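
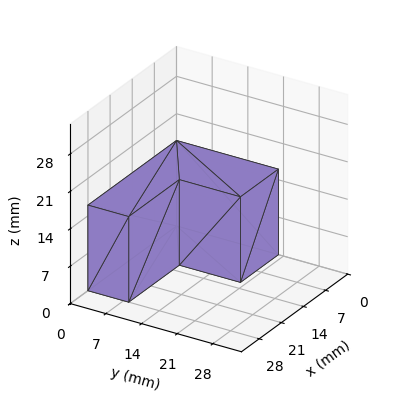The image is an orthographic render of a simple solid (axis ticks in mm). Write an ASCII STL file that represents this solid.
Reading the render: the shape is an L-shaped prism: outer 28 × 20 mm, arm thicknesses ≈ 8 mm (horizontal) and 12 mm (vertical), extruded 16 mm in z (dimensions read to the nearest mm from the axis ticks). For the STL, each face is triangulated and given an outward normal.

solid part
  facet normal 0.0000 0.0000 -1.0000
    outer loop
      vertex 28.000 8.000 0.000
      vertex 28.000 0.000 0.000
      vertex 0.000 0.000 0.000
    endloop
  endfacet
  facet normal 0.0000 0.0000 -1.0000
    outer loop
      vertex 12.000 8.000 0.000
      vertex 28.000 8.000 0.000
      vertex 0.000 0.000 0.000
    endloop
  endfacet
  facet normal 0.0000 0.0000 -1.0000
    outer loop
      vertex 12.000 20.000 0.000
      vertex 12.000 8.000 0.000
      vertex 0.000 0.000 0.000
    endloop
  endfacet
  facet normal 0.0000 0.0000 -1.0000
    outer loop
      vertex 0.000 20.000 0.000
      vertex 12.000 20.000 0.000
      vertex 0.000 0.000 0.000
    endloop
  endfacet
  facet normal 0.0000 0.0000 1.0000
    outer loop
      vertex 0.000 0.000 16.000
      vertex 28.000 0.000 16.000
      vertex 28.000 8.000 16.000
    endloop
  endfacet
  facet normal 0.0000 0.0000 1.0000
    outer loop
      vertex 0.000 0.000 16.000
      vertex 28.000 8.000 16.000
      vertex 12.000 8.000 16.000
    endloop
  endfacet
  facet normal 0.0000 0.0000 1.0000
    outer loop
      vertex 0.000 0.000 16.000
      vertex 12.000 8.000 16.000
      vertex 12.000 20.000 16.000
    endloop
  endfacet
  facet normal 0.0000 0.0000 1.0000
    outer loop
      vertex 0.000 0.000 16.000
      vertex 12.000 20.000 16.000
      vertex 0.000 20.000 16.000
    endloop
  endfacet
  facet normal 0.0000 -1.0000 0.0000
    outer loop
      vertex 0.000 0.000 0.000
      vertex 28.000 0.000 0.000
      vertex 28.000 0.000 16.000
    endloop
  endfacet
  facet normal 0.0000 -1.0000 0.0000
    outer loop
      vertex 0.000 0.000 0.000
      vertex 28.000 0.000 16.000
      vertex 0.000 0.000 16.000
    endloop
  endfacet
  facet normal 1.0000 0.0000 0.0000
    outer loop
      vertex 28.000 0.000 0.000
      vertex 28.000 8.000 0.000
      vertex 28.000 8.000 16.000
    endloop
  endfacet
  facet normal 1.0000 0.0000 0.0000
    outer loop
      vertex 28.000 0.000 0.000
      vertex 28.000 8.000 16.000
      vertex 28.000 0.000 16.000
    endloop
  endfacet
  facet normal 0.0000 1.0000 0.0000
    outer loop
      vertex 28.000 8.000 0.000
      vertex 12.000 8.000 0.000
      vertex 12.000 8.000 16.000
    endloop
  endfacet
  facet normal 0.0000 1.0000 0.0000
    outer loop
      vertex 28.000 8.000 0.000
      vertex 12.000 8.000 16.000
      vertex 28.000 8.000 16.000
    endloop
  endfacet
  facet normal 1.0000 0.0000 0.0000
    outer loop
      vertex 12.000 8.000 0.000
      vertex 12.000 20.000 0.000
      vertex 12.000 20.000 16.000
    endloop
  endfacet
  facet normal 1.0000 0.0000 0.0000
    outer loop
      vertex 12.000 8.000 0.000
      vertex 12.000 20.000 16.000
      vertex 12.000 8.000 16.000
    endloop
  endfacet
  facet normal 0.0000 1.0000 0.0000
    outer loop
      vertex 12.000 20.000 0.000
      vertex 0.000 20.000 0.000
      vertex 0.000 20.000 16.000
    endloop
  endfacet
  facet normal 0.0000 1.0000 0.0000
    outer loop
      vertex 12.000 20.000 0.000
      vertex 0.000 20.000 16.000
      vertex 12.000 20.000 16.000
    endloop
  endfacet
  facet normal -1.0000 0.0000 0.0000
    outer loop
      vertex 0.000 20.000 0.000
      vertex 0.000 0.000 0.000
      vertex 0.000 0.000 16.000
    endloop
  endfacet
  facet normal -1.0000 0.0000 0.0000
    outer loop
      vertex 0.000 20.000 0.000
      vertex 0.000 0.000 16.000
      vertex 0.000 20.000 16.000
    endloop
  endfacet
endsolid part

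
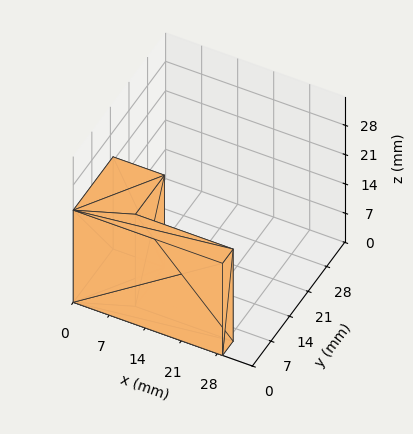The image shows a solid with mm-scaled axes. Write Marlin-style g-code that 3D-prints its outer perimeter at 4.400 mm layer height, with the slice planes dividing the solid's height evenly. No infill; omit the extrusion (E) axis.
Reading the render: the shape is an L-shaped prism: outer 29 × 15 mm, arm thicknesses ≈ 4 mm (horizontal) and 10 mm (vertical), extruded 22 mm in z (dimensions read to the nearest mm from the axis ticks). For the g-code, the solid's height is divided into equal slices at the stated Δz and each level perimeter traced with G1 moves after a G0 lift.

; perimeter-only toolpath
G21 ; units = mm
G90 ; absolute positioning
G28 ; home
; layer 1
G0 Z4.400
G0 X0.000 Y0.000
G1 X29.000 Y0.000
G1 X29.000 Y4.000
G1 X10.000 Y4.000
G1 X10.000 Y15.000
G1 X0.000 Y15.000
G1 X0.000 Y0.000
; layer 2
G0 Z8.800
G0 X0.000 Y0.000
G1 X29.000 Y0.000
G1 X29.000 Y4.000
G1 X10.000 Y4.000
G1 X10.000 Y15.000
G1 X0.000 Y15.000
G1 X0.000 Y0.000
; layer 3
G0 Z13.200
G0 X0.000 Y0.000
G1 X29.000 Y0.000
G1 X29.000 Y4.000
G1 X10.000 Y4.000
G1 X10.000 Y15.000
G1 X0.000 Y15.000
G1 X0.000 Y0.000
; layer 4
G0 Z17.600
G0 X0.000 Y0.000
G1 X29.000 Y0.000
G1 X29.000 Y4.000
G1 X10.000 Y4.000
G1 X10.000 Y15.000
G1 X0.000 Y15.000
G1 X0.000 Y0.000
; layer 5
G0 Z22.000
G0 X0.000 Y0.000
G1 X29.000 Y0.000
G1 X29.000 Y4.000
G1 X10.000 Y4.000
G1 X10.000 Y15.000
G1 X0.000 Y15.000
G1 X0.000 Y0.000
M2 ; end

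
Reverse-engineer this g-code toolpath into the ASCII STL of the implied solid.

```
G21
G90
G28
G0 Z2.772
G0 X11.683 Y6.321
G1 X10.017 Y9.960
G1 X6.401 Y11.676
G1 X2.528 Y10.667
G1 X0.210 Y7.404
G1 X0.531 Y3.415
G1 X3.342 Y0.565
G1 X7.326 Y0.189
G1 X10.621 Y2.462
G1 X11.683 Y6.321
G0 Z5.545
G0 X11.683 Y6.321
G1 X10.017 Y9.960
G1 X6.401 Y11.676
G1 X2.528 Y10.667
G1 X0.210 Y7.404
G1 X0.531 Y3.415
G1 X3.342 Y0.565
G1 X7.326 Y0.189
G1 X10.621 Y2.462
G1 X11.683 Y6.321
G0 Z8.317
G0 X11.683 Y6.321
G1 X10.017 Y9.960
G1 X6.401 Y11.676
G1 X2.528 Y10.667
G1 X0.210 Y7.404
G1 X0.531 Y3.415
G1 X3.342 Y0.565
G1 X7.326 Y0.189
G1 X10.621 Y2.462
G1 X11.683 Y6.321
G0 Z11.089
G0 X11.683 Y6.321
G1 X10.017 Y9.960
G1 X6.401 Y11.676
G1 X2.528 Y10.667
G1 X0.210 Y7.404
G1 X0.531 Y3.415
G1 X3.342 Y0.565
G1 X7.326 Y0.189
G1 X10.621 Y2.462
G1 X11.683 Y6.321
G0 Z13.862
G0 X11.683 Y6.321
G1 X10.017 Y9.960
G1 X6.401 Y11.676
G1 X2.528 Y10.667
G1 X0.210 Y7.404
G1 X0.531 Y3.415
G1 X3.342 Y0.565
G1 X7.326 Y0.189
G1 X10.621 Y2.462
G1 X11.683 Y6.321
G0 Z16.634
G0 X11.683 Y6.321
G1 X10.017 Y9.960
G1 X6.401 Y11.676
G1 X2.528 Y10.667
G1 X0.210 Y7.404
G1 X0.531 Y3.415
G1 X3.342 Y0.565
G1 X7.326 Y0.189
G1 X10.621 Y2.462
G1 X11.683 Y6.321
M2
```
solid part
  facet normal 0.0000 0.0000 -1.0000
    outer loop
      vertex 6.401 11.676 0.000
      vertex 10.017 9.960 0.000
      vertex 11.683 6.321 0.000
    endloop
  endfacet
  facet normal 0.0000 0.0000 -1.0000
    outer loop
      vertex 2.528 10.667 0.000
      vertex 6.401 11.676 0.000
      vertex 11.683 6.321 0.000
    endloop
  endfacet
  facet normal 0.0000 0.0000 -1.0000
    outer loop
      vertex 0.210 7.404 0.000
      vertex 2.528 10.667 0.000
      vertex 11.683 6.321 0.000
    endloop
  endfacet
  facet normal 0.0000 0.0000 -1.0000
    outer loop
      vertex 0.531 3.415 0.000
      vertex 0.210 7.404 0.000
      vertex 11.683 6.321 0.000
    endloop
  endfacet
  facet normal 0.0000 0.0000 -1.0000
    outer loop
      vertex 3.342 0.565 0.000
      vertex 0.531 3.415 0.000
      vertex 11.683 6.321 0.000
    endloop
  endfacet
  facet normal 0.0000 0.0000 -1.0000
    outer loop
      vertex 7.326 0.189 0.000
      vertex 3.342 0.565 0.000
      vertex 11.683 6.321 0.000
    endloop
  endfacet
  facet normal 0.0000 0.0000 -1.0000
    outer loop
      vertex 10.621 2.462 0.000
      vertex 7.326 0.189 0.000
      vertex 11.683 6.321 0.000
    endloop
  endfacet
  facet normal 0.0000 0.0000 1.0000
    outer loop
      vertex 11.683 6.321 16.634
      vertex 10.017 9.960 16.634
      vertex 6.401 11.676 16.634
    endloop
  endfacet
  facet normal 0.0000 0.0000 1.0000
    outer loop
      vertex 11.683 6.321 16.634
      vertex 6.401 11.676 16.634
      vertex 2.528 10.667 16.634
    endloop
  endfacet
  facet normal 0.0000 0.0000 1.0000
    outer loop
      vertex 11.683 6.321 16.634
      vertex 2.528 10.667 16.634
      vertex 0.210 7.404 16.634
    endloop
  endfacet
  facet normal 0.0000 0.0000 1.0000
    outer loop
      vertex 11.683 6.321 16.634
      vertex 0.210 7.404 16.634
      vertex 0.531 3.415 16.634
    endloop
  endfacet
  facet normal 0.0000 0.0000 1.0000
    outer loop
      vertex 11.683 6.321 16.634
      vertex 0.531 3.415 16.634
      vertex 3.342 0.565 16.634
    endloop
  endfacet
  facet normal 0.0000 0.0000 1.0000
    outer loop
      vertex 11.683 6.321 16.634
      vertex 3.342 0.565 16.634
      vertex 7.326 0.189 16.634
    endloop
  endfacet
  facet normal 0.0000 0.0000 1.0000
    outer loop
      vertex 11.683 6.321 16.634
      vertex 7.326 0.189 16.634
      vertex 10.621 2.462 16.634
    endloop
  endfacet
  facet normal 0.9092 0.4163 0.0000
    outer loop
      vertex 11.683 6.321 0.000
      vertex 10.017 9.960 0.000
      vertex 10.017 9.960 16.634
    endloop
  endfacet
  facet normal 0.9092 0.4163 0.0000
    outer loop
      vertex 11.683 6.321 0.000
      vertex 10.017 9.960 16.634
      vertex 11.683 6.321 16.634
    endloop
  endfacet
  facet normal 0.4287 0.9034 0.0000
    outer loop
      vertex 10.017 9.960 0.000
      vertex 6.401 11.676 0.000
      vertex 6.401 11.676 16.634
    endloop
  endfacet
  facet normal 0.4287 0.9034 0.0000
    outer loop
      vertex 10.017 9.960 0.000
      vertex 6.401 11.676 16.634
      vertex 10.017 9.960 16.634
    endloop
  endfacet
  facet normal -0.2521 0.9677 0.0000
    outer loop
      vertex 6.401 11.676 0.000
      vertex 2.528 10.667 0.000
      vertex 2.528 10.667 16.634
    endloop
  endfacet
  facet normal -0.2521 0.9677 0.0000
    outer loop
      vertex 6.401 11.676 0.000
      vertex 2.528 10.667 16.634
      vertex 6.401 11.676 16.634
    endloop
  endfacet
  facet normal -0.8152 0.5791 0.0000
    outer loop
      vertex 2.528 10.667 0.000
      vertex 0.210 7.404 0.000
      vertex 0.210 7.404 16.634
    endloop
  endfacet
  facet normal -0.8152 0.5791 0.0000
    outer loop
      vertex 2.528 10.667 0.000
      vertex 0.210 7.404 16.634
      vertex 2.528 10.667 16.634
    endloop
  endfacet
  facet normal -0.9968 -0.0802 0.0000
    outer loop
      vertex 0.210 7.404 0.000
      vertex 0.531 3.415 0.000
      vertex 0.531 3.415 16.634
    endloop
  endfacet
  facet normal -0.9968 -0.0802 0.0000
    outer loop
      vertex 0.210 7.404 0.000
      vertex 0.531 3.415 16.634
      vertex 0.210 7.404 16.634
    endloop
  endfacet
  facet normal -0.7120 -0.7022 0.0000
    outer loop
      vertex 0.531 3.415 0.000
      vertex 3.342 0.565 0.000
      vertex 3.342 0.565 16.634
    endloop
  endfacet
  facet normal -0.7120 -0.7022 0.0000
    outer loop
      vertex 0.531 3.415 0.000
      vertex 3.342 0.565 16.634
      vertex 0.531 3.415 16.634
    endloop
  endfacet
  facet normal -0.0940 -0.9956 0.0000
    outer loop
      vertex 3.342 0.565 0.000
      vertex 7.326 0.189 0.000
      vertex 7.326 0.189 16.634
    endloop
  endfacet
  facet normal -0.0940 -0.9956 0.0000
    outer loop
      vertex 3.342 0.565 0.000
      vertex 7.326 0.189 16.634
      vertex 3.342 0.565 16.634
    endloop
  endfacet
  facet normal 0.5678 -0.8231 0.0000
    outer loop
      vertex 7.326 0.189 0.000
      vertex 10.621 2.462 0.000
      vertex 10.621 2.462 16.634
    endloop
  endfacet
  facet normal 0.5678 -0.8231 0.0000
    outer loop
      vertex 7.326 0.189 0.000
      vertex 10.621 2.462 16.634
      vertex 7.326 0.189 16.634
    endloop
  endfacet
  facet normal 0.9642 -0.2653 0.0000
    outer loop
      vertex 10.621 2.462 0.000
      vertex 11.683 6.321 0.000
      vertex 11.683 6.321 16.634
    endloop
  endfacet
  facet normal 0.9642 -0.2653 0.0000
    outer loop
      vertex 10.621 2.462 0.000
      vertex 11.683 6.321 16.634
      vertex 10.621 2.462 16.634
    endloop
  endfacet
endsolid part

The G0 Z moves step by Δz≈2.772 mm. Every layer's G1 loop is the same polygon, so the solid is a straight extrusion of it from z=0 to z≈16.6. Closing with flat bottom and top caps and triangulating gives 32 facets — a regular 9-sided prism (a cylinder approximated with 9 flat sides), circumscribed radius ≈ 5.85 mm, height ≈ 16.6 mm.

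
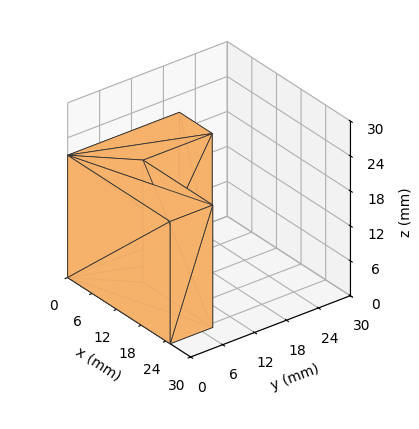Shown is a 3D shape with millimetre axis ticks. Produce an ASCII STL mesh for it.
Reading the render: the shape is an L-shaped prism: outer 25 × 21 mm, arm thicknesses ≈ 8 mm (horizontal) and 8 mm (vertical), extruded 21 mm in z (dimensions read to the nearest mm from the axis ticks). For the STL, each face is triangulated and given an outward normal.

solid part
  facet normal 0.0000 0.0000 -1.0000
    outer loop
      vertex 25.000 8.000 0.000
      vertex 25.000 0.000 0.000
      vertex 0.000 0.000 0.000
    endloop
  endfacet
  facet normal 0.0000 0.0000 -1.0000
    outer loop
      vertex 8.000 8.000 0.000
      vertex 25.000 8.000 0.000
      vertex 0.000 0.000 0.000
    endloop
  endfacet
  facet normal 0.0000 0.0000 -1.0000
    outer loop
      vertex 8.000 21.000 0.000
      vertex 8.000 8.000 0.000
      vertex 0.000 0.000 0.000
    endloop
  endfacet
  facet normal 0.0000 0.0000 -1.0000
    outer loop
      vertex 0.000 21.000 0.000
      vertex 8.000 21.000 0.000
      vertex 0.000 0.000 0.000
    endloop
  endfacet
  facet normal 0.0000 0.0000 1.0000
    outer loop
      vertex 0.000 0.000 21.000
      vertex 25.000 0.000 21.000
      vertex 25.000 8.000 21.000
    endloop
  endfacet
  facet normal 0.0000 0.0000 1.0000
    outer loop
      vertex 0.000 0.000 21.000
      vertex 25.000 8.000 21.000
      vertex 8.000 8.000 21.000
    endloop
  endfacet
  facet normal 0.0000 0.0000 1.0000
    outer loop
      vertex 0.000 0.000 21.000
      vertex 8.000 8.000 21.000
      vertex 8.000 21.000 21.000
    endloop
  endfacet
  facet normal 0.0000 0.0000 1.0000
    outer loop
      vertex 0.000 0.000 21.000
      vertex 8.000 21.000 21.000
      vertex 0.000 21.000 21.000
    endloop
  endfacet
  facet normal 0.0000 -1.0000 0.0000
    outer loop
      vertex 0.000 0.000 0.000
      vertex 25.000 0.000 0.000
      vertex 25.000 0.000 21.000
    endloop
  endfacet
  facet normal 0.0000 -1.0000 0.0000
    outer loop
      vertex 0.000 0.000 0.000
      vertex 25.000 0.000 21.000
      vertex 0.000 0.000 21.000
    endloop
  endfacet
  facet normal 1.0000 0.0000 0.0000
    outer loop
      vertex 25.000 0.000 0.000
      vertex 25.000 8.000 0.000
      vertex 25.000 8.000 21.000
    endloop
  endfacet
  facet normal 1.0000 0.0000 0.0000
    outer loop
      vertex 25.000 0.000 0.000
      vertex 25.000 8.000 21.000
      vertex 25.000 0.000 21.000
    endloop
  endfacet
  facet normal 0.0000 1.0000 0.0000
    outer loop
      vertex 25.000 8.000 0.000
      vertex 8.000 8.000 0.000
      vertex 8.000 8.000 21.000
    endloop
  endfacet
  facet normal 0.0000 1.0000 0.0000
    outer loop
      vertex 25.000 8.000 0.000
      vertex 8.000 8.000 21.000
      vertex 25.000 8.000 21.000
    endloop
  endfacet
  facet normal 1.0000 0.0000 0.0000
    outer loop
      vertex 8.000 8.000 0.000
      vertex 8.000 21.000 0.000
      vertex 8.000 21.000 21.000
    endloop
  endfacet
  facet normal 1.0000 0.0000 0.0000
    outer loop
      vertex 8.000 8.000 0.000
      vertex 8.000 21.000 21.000
      vertex 8.000 8.000 21.000
    endloop
  endfacet
  facet normal 0.0000 1.0000 0.0000
    outer loop
      vertex 8.000 21.000 0.000
      vertex 0.000 21.000 0.000
      vertex 0.000 21.000 21.000
    endloop
  endfacet
  facet normal 0.0000 1.0000 0.0000
    outer loop
      vertex 8.000 21.000 0.000
      vertex 0.000 21.000 21.000
      vertex 8.000 21.000 21.000
    endloop
  endfacet
  facet normal -1.0000 0.0000 0.0000
    outer loop
      vertex 0.000 21.000 0.000
      vertex 0.000 0.000 0.000
      vertex 0.000 0.000 21.000
    endloop
  endfacet
  facet normal -1.0000 0.0000 0.0000
    outer loop
      vertex 0.000 21.000 0.000
      vertex 0.000 0.000 21.000
      vertex 0.000 21.000 21.000
    endloop
  endfacet
endsolid part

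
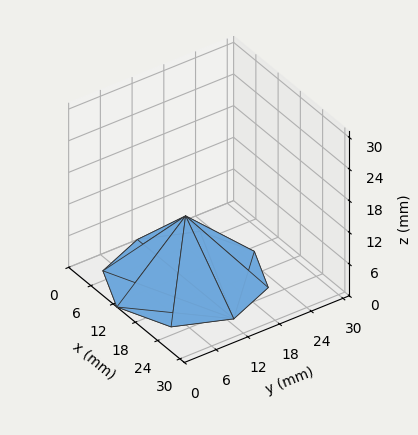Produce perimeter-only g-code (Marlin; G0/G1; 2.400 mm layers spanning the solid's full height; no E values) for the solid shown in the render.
Reading the render: the shape is a regular 8-sided pyramid, base circumscribed radius ≈ 13 mm, apex at z ≈ 12 mm (dimensions read to the nearest mm from the axis ticks). For the g-code, the solid's height is divided into equal slices at the stated Δz and each level perimeter traced with G1 moves after a G0 lift.

; perimeter-only toolpath
G21 ; units = mm
G90 ; absolute positioning
G28 ; home
; layer 1
G0 Z2.400
G0 X23.400 Y13.000
G1 X20.354 Y20.354
G1 X13.000 Y23.400
G1 X5.646 Y20.354
G1 X2.600 Y13.000
G1 X5.646 Y5.646
G1 X13.000 Y2.600
G1 X20.354 Y5.646
G1 X23.400 Y13.000
; layer 2
G0 Z4.800
G0 X20.800 Y13.000
G1 X18.515 Y18.515
G1 X13.000 Y20.800
G1 X7.485 Y18.515
G1 X5.200 Y13.000
G1 X7.485 Y7.485
G1 X13.000 Y5.200
G1 X18.515 Y7.485
G1 X20.800 Y13.000
; layer 3
G0 Z7.200
G0 X18.200 Y13.000
G1 X16.677 Y16.677
G1 X13.000 Y18.200
G1 X9.323 Y16.677
G1 X7.800 Y13.000
G1 X9.323 Y9.323
G1 X13.000 Y7.800
G1 X16.677 Y9.323
G1 X18.200 Y13.000
; layer 4
G0 Z9.600
G0 X15.600 Y13.000
G1 X14.838 Y14.838
G1 X13.000 Y15.600
G1 X11.162 Y14.838
G1 X10.400 Y13.000
G1 X11.162 Y11.162
G1 X13.000 Y10.400
G1 X14.838 Y11.162
G1 X15.600 Y13.000
M2 ; end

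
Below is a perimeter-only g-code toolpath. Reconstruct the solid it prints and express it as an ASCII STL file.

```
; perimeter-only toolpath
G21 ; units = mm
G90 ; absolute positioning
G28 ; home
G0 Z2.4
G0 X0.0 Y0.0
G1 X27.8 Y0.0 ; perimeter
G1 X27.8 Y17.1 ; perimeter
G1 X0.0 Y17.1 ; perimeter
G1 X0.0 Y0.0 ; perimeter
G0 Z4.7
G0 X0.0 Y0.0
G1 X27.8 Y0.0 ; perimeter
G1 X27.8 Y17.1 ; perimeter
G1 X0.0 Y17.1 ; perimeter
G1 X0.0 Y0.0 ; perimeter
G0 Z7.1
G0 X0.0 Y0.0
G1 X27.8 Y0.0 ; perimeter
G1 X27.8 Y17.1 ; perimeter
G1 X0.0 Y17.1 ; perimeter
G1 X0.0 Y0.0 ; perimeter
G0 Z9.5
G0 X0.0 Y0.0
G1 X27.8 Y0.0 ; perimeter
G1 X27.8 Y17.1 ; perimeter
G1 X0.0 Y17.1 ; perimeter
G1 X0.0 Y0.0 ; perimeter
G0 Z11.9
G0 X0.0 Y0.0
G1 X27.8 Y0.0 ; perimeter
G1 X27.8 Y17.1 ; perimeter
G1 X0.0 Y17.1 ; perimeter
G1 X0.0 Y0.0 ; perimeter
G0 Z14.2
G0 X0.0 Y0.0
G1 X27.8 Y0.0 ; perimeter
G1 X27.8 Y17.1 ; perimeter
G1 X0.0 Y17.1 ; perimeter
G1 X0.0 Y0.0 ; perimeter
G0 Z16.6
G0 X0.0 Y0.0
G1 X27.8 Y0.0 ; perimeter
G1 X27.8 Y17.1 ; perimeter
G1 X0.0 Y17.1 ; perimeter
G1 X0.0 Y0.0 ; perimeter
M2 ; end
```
solid part
  facet normal 0.0000 0.0000 -1.0000
    outer loop
      vertex 27.8 17.1 0.0
      vertex 27.8 0.0 0.0
      vertex 0.0 0.0 0.0
    endloop
  endfacet
  facet normal 0.0000 0.0000 -1.0000
    outer loop
      vertex 0.0 17.1 0.0
      vertex 27.8 17.1 0.0
      vertex 0.0 0.0 0.0
    endloop
  endfacet
  facet normal 0.0000 0.0000 1.0000
    outer loop
      vertex 0.0 0.0 16.6
      vertex 27.8 0.0 16.6
      vertex 27.8 17.1 16.6
    endloop
  endfacet
  facet normal 0.0000 0.0000 1.0000
    outer loop
      vertex 0.0 0.0 16.6
      vertex 27.8 17.1 16.6
      vertex 0.0 17.1 16.6
    endloop
  endfacet
  facet normal 0.0000 -1.0000 0.0000
    outer loop
      vertex 0.0 0.0 0.0
      vertex 27.8 0.0 0.0
      vertex 27.8 0.0 16.6
    endloop
  endfacet
  facet normal 0.0000 -1.0000 0.0000
    outer loop
      vertex 0.0 0.0 0.0
      vertex 27.8 0.0 16.6
      vertex 0.0 0.0 16.6
    endloop
  endfacet
  facet normal 0.0000 1.0000 0.0000
    outer loop
      vertex 27.8 17.1 16.6
      vertex 27.8 17.1 0.0
      vertex 0.0 17.1 0.0
    endloop
  endfacet
  facet normal 0.0000 1.0000 0.0000
    outer loop
      vertex 0.0 17.1 16.6
      vertex 27.8 17.1 16.6
      vertex 0.0 17.1 0.0
    endloop
  endfacet
  facet normal -1.0000 0.0000 0.0000
    outer loop
      vertex 0.0 17.1 16.6
      vertex 0.0 17.1 0.0
      vertex 0.0 0.0 0.0
    endloop
  endfacet
  facet normal -1.0000 0.0000 0.0000
    outer loop
      vertex 0.0 0.0 16.6
      vertex 0.0 17.1 16.6
      vertex 0.0 0.0 0.0
    endloop
  endfacet
  facet normal 1.0000 0.0000 0.0000
    outer loop
      vertex 27.8 0.0 0.0
      vertex 27.8 17.1 0.0
      vertex 27.8 17.1 16.6
    endloop
  endfacet
  facet normal 1.0000 0.0000 0.0000
    outer loop
      vertex 27.8 0.0 0.0
      vertex 27.8 17.1 16.6
      vertex 27.8 0.0 16.6
    endloop
  endfacet
endsolid part

The G0 Z moves step by Δz≈2.4 mm. Every layer's G1 loop is the same polygon, so the solid is a straight extrusion of it from z=0 to z≈16.6. Closing with flat bottom and top caps and triangulating gives 12 facets — a rectangular box, roughly 27.8 × 17.1 mm footprint and 16.6 mm tall.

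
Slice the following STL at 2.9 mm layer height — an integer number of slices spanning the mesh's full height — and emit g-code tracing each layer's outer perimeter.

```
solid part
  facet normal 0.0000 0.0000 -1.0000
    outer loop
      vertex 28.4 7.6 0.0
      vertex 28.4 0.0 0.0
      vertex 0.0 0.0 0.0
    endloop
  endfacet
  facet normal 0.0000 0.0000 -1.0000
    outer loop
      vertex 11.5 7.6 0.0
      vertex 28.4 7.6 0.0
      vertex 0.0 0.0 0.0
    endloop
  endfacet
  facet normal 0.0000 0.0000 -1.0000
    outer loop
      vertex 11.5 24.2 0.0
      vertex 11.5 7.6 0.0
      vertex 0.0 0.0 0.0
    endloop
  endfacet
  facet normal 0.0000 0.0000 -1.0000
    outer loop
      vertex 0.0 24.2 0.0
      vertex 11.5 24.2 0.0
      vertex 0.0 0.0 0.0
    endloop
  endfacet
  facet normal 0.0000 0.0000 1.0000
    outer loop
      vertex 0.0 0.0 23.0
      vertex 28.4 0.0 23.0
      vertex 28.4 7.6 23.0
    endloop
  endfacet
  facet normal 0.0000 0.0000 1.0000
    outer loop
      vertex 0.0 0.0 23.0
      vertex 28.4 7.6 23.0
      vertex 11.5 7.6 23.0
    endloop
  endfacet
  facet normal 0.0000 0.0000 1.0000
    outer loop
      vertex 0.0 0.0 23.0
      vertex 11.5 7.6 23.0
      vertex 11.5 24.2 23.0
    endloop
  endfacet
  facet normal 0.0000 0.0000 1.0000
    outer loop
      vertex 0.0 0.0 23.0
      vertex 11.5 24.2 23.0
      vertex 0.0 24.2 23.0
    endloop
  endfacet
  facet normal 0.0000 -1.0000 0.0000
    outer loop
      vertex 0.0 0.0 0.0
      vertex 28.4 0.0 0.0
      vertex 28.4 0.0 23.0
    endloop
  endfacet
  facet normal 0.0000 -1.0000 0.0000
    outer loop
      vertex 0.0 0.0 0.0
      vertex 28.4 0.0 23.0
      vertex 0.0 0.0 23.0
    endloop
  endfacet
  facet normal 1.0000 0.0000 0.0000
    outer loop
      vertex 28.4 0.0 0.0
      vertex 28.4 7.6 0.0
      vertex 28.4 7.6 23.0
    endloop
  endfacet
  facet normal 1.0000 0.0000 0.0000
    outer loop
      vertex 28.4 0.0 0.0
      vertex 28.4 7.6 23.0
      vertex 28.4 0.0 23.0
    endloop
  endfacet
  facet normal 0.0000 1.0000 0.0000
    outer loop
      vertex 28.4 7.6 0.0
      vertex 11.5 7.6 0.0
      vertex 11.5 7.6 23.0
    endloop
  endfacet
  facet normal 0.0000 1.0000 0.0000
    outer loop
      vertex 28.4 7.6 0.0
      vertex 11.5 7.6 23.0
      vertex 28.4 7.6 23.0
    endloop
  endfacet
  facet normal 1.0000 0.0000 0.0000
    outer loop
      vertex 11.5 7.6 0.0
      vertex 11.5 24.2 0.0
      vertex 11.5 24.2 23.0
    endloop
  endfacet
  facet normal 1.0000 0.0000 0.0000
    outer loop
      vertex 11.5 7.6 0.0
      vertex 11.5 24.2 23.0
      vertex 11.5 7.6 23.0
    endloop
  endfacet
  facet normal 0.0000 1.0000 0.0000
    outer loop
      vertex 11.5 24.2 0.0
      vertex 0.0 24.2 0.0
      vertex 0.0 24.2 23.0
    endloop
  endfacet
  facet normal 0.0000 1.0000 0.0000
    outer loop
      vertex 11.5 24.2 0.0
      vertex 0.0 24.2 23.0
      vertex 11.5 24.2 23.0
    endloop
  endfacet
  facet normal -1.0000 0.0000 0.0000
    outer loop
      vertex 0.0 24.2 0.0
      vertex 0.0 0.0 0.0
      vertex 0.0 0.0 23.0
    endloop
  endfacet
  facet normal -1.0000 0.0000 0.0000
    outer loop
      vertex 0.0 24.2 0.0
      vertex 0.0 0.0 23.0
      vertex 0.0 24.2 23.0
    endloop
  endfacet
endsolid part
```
; perimeter-only toolpath
G21 ; units = mm
G90 ; absolute positioning
G28 ; home
; layer 1
G0 Z2.9
G0 X0.0 Y0.0
G1 X28.4 Y0.0
G1 X28.4 Y7.6
G1 X11.5 Y7.6
G1 X11.5 Y24.2
G1 X0.0 Y24.2
G1 X0.0 Y0.0
; layer 2
G0 Z5.8
G0 X0.0 Y0.0
G1 X28.4 Y0.0
G1 X28.4 Y7.6
G1 X11.5 Y7.6
G1 X11.5 Y24.2
G1 X0.0 Y24.2
G1 X0.0 Y0.0
; layer 3
G0 Z8.6
G0 X0.0 Y0.0
G1 X28.4 Y0.0
G1 X28.4 Y7.6
G1 X11.5 Y7.6
G1 X11.5 Y24.2
G1 X0.0 Y24.2
G1 X0.0 Y0.0
; layer 4
G0 Z11.5
G0 X0.0 Y0.0
G1 X28.4 Y0.0
G1 X28.4 Y7.6
G1 X11.5 Y7.6
G1 X11.5 Y24.2
G1 X0.0 Y24.2
G1 X0.0 Y0.0
; layer 5
G0 Z14.4
G0 X0.0 Y0.0
G1 X28.4 Y0.0
G1 X28.4 Y7.6
G1 X11.5 Y7.6
G1 X11.5 Y24.2
G1 X0.0 Y24.2
G1 X0.0 Y0.0
; layer 6
G0 Z17.2
G0 X0.0 Y0.0
G1 X28.4 Y0.0
G1 X28.4 Y7.6
G1 X11.5 Y7.6
G1 X11.5 Y24.2
G1 X0.0 Y24.2
G1 X0.0 Y0.0
; layer 7
G0 Z20.1
G0 X0.0 Y0.0
G1 X28.4 Y0.0
G1 X28.4 Y7.6
G1 X11.5 Y7.6
G1 X11.5 Y24.2
G1 X0.0 Y24.2
G1 X0.0 Y0.0
; layer 8
G0 Z23.0
G0 X0.0 Y0.0
G1 X28.4 Y0.0
G1 X28.4 Y7.6
G1 X11.5 Y7.6
G1 X11.5 Y24.2
G1 X0.0 Y24.2
G1 X0.0 Y0.0
M2 ; end

The solid is an L-shaped prism: outer 28.4 × 24.2 mm, arm thicknesses ≈ 7.6 mm (horizontal) and 11.5 mm (vertical), extruded 23 mm in z. Slicing at Δz = 2.9 mm — 8 equal slices spanning the solid's height, so layer i sits at z = i·h/8 — gives 8 non-empty perimeters. Each is a 6-segment closed polygon; G0 lifts to the layer z and rapids to the start vertex, then G1 traces the edges.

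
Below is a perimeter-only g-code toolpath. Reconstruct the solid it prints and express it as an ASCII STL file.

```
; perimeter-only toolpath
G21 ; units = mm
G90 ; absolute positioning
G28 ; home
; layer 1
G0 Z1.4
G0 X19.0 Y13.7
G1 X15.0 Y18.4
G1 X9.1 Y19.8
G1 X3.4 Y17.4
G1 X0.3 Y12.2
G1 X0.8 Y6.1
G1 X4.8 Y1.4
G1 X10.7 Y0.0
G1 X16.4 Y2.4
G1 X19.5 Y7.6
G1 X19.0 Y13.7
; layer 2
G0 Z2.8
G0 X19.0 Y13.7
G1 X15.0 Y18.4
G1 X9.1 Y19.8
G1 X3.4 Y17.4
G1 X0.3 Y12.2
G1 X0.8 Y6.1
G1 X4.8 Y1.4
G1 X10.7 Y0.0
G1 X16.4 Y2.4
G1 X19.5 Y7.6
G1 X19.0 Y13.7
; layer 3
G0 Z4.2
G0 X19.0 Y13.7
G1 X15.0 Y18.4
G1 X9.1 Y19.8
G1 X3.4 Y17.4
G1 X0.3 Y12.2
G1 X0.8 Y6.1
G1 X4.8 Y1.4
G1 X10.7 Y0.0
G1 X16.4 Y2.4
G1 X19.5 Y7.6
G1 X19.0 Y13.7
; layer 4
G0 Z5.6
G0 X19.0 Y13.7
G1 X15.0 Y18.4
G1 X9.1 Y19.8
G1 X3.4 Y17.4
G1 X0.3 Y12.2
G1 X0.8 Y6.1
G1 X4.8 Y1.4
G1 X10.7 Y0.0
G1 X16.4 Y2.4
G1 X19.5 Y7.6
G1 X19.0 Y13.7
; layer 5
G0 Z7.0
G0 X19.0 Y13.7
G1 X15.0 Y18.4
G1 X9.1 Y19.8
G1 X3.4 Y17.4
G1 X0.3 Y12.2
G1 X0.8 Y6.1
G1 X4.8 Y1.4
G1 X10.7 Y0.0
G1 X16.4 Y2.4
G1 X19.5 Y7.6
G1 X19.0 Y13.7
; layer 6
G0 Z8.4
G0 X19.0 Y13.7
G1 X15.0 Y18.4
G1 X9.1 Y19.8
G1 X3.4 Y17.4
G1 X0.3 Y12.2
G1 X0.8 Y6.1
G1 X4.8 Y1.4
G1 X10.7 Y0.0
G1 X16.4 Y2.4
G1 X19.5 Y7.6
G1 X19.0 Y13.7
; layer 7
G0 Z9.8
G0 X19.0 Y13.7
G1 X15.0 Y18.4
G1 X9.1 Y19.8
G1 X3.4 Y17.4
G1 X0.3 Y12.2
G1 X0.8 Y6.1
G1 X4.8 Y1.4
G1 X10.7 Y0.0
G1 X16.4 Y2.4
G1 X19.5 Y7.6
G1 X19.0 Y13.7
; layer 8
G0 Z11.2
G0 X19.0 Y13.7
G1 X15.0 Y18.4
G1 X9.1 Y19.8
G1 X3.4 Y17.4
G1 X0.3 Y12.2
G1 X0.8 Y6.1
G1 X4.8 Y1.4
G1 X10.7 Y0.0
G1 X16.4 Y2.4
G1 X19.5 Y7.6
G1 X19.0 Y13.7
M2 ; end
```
solid part
  facet normal 0.0000 0.0000 -1.0000
    outer loop
      vertex 9.1 19.8 0.0
      vertex 15.0 18.4 0.0
      vertex 19.0 13.7 0.0
    endloop
  endfacet
  facet normal 0.0000 0.0000 -1.0000
    outer loop
      vertex 3.4 17.4 0.0
      vertex 9.1 19.8 0.0
      vertex 19.0 13.7 0.0
    endloop
  endfacet
  facet normal 0.0000 0.0000 -1.0000
    outer loop
      vertex 0.3 12.2 0.0
      vertex 3.4 17.4 0.0
      vertex 19.0 13.7 0.0
    endloop
  endfacet
  facet normal 0.0000 0.0000 -1.0000
    outer loop
      vertex 0.8 6.1 0.0
      vertex 0.3 12.2 0.0
      vertex 19.0 13.7 0.0
    endloop
  endfacet
  facet normal 0.0000 0.0000 -1.0000
    outer loop
      vertex 4.8 1.4 0.0
      vertex 0.8 6.1 0.0
      vertex 19.0 13.7 0.0
    endloop
  endfacet
  facet normal 0.0000 0.0000 -1.0000
    outer loop
      vertex 10.7 0.0 0.0
      vertex 4.8 1.4 0.0
      vertex 19.0 13.7 0.0
    endloop
  endfacet
  facet normal 0.0000 0.0000 -1.0000
    outer loop
      vertex 16.4 2.4 0.0
      vertex 10.7 0.0 0.0
      vertex 19.0 13.7 0.0
    endloop
  endfacet
  facet normal 0.0000 0.0000 -1.0000
    outer loop
      vertex 19.5 7.6 0.0
      vertex 16.4 2.4 0.0
      vertex 19.0 13.7 0.0
    endloop
  endfacet
  facet normal 0.0000 0.0000 1.0000
    outer loop
      vertex 19.0 13.7 11.2
      vertex 15.0 18.4 11.2
      vertex 9.1 19.8 11.2
    endloop
  endfacet
  facet normal 0.0000 0.0000 1.0000
    outer loop
      vertex 19.0 13.7 11.2
      vertex 9.1 19.8 11.2
      vertex 3.4 17.4 11.2
    endloop
  endfacet
  facet normal 0.0000 0.0000 1.0000
    outer loop
      vertex 19.0 13.7 11.2
      vertex 3.4 17.4 11.2
      vertex 0.3 12.2 11.2
    endloop
  endfacet
  facet normal 0.0000 0.0000 1.0000
    outer loop
      vertex 19.0 13.7 11.2
      vertex 0.3 12.2 11.2
      vertex 0.8 6.1 11.2
    endloop
  endfacet
  facet normal 0.0000 0.0000 1.0000
    outer loop
      vertex 19.0 13.7 11.2
      vertex 0.8 6.1 11.2
      vertex 4.8 1.4 11.2
    endloop
  endfacet
  facet normal 0.0000 0.0000 1.0000
    outer loop
      vertex 19.0 13.7 11.2
      vertex 4.8 1.4 11.2
      vertex 10.7 0.0 11.2
    endloop
  endfacet
  facet normal 0.0000 0.0000 1.0000
    outer loop
      vertex 19.0 13.7 11.2
      vertex 10.7 0.0 11.2
      vertex 16.4 2.4 11.2
    endloop
  endfacet
  facet normal 0.0000 0.0000 1.0000
    outer loop
      vertex 19.0 13.7 11.2
      vertex 16.4 2.4 11.2
      vertex 19.5 7.6 11.2
    endloop
  endfacet
  facet normal 0.7615 0.6481 0.0000
    outer loop
      vertex 19.0 13.7 0.0
      vertex 15.0 18.4 0.0
      vertex 15.0 18.4 11.2
    endloop
  endfacet
  facet normal 0.7615 0.6481 0.0000
    outer loop
      vertex 19.0 13.7 0.0
      vertex 15.0 18.4 11.2
      vertex 19.0 13.7 11.2
    endloop
  endfacet
  facet normal 0.2309 0.9730 0.0000
    outer loop
      vertex 15.0 18.4 0.0
      vertex 9.1 19.8 0.0
      vertex 9.1 19.8 11.2
    endloop
  endfacet
  facet normal 0.2309 0.9730 0.0000
    outer loop
      vertex 15.0 18.4 0.0
      vertex 9.1 19.8 11.2
      vertex 15.0 18.4 11.2
    endloop
  endfacet
  facet normal -0.3881 0.9216 0.0000
    outer loop
      vertex 9.1 19.8 0.0
      vertex 3.4 17.4 0.0
      vertex 3.4 17.4 11.2
    endloop
  endfacet
  facet normal -0.3881 0.9216 0.0000
    outer loop
      vertex 9.1 19.8 0.0
      vertex 3.4 17.4 11.2
      vertex 9.1 19.8 11.2
    endloop
  endfacet
  facet normal -0.8589 0.5121 0.0000
    outer loop
      vertex 3.4 17.4 0.0
      vertex 0.3 12.2 0.0
      vertex 0.3 12.2 11.2
    endloop
  endfacet
  facet normal -0.8589 0.5121 0.0000
    outer loop
      vertex 3.4 17.4 0.0
      vertex 0.3 12.2 11.2
      vertex 3.4 17.4 11.2
    endloop
  endfacet
  facet normal -0.9967 -0.0817 0.0000
    outer loop
      vertex 0.3 12.2 0.0
      vertex 0.8 6.1 0.0
      vertex 0.8 6.1 11.2
    endloop
  endfacet
  facet normal -0.9967 -0.0817 0.0000
    outer loop
      vertex 0.3 12.2 0.0
      vertex 0.8 6.1 11.2
      vertex 0.3 12.2 11.2
    endloop
  endfacet
  facet normal -0.7615 -0.6481 0.0000
    outer loop
      vertex 0.8 6.1 0.0
      vertex 4.8 1.4 0.0
      vertex 4.8 1.4 11.2
    endloop
  endfacet
  facet normal -0.7615 -0.6481 0.0000
    outer loop
      vertex 0.8 6.1 0.0
      vertex 4.8 1.4 11.2
      vertex 0.8 6.1 11.2
    endloop
  endfacet
  facet normal -0.2309 -0.9730 0.0000
    outer loop
      vertex 4.8 1.4 0.0
      vertex 10.7 0.0 0.0
      vertex 10.7 0.0 11.2
    endloop
  endfacet
  facet normal -0.2309 -0.9730 0.0000
    outer loop
      vertex 4.8 1.4 0.0
      vertex 10.7 0.0 11.2
      vertex 4.8 1.4 11.2
    endloop
  endfacet
  facet normal 0.3881 -0.9216 0.0000
    outer loop
      vertex 10.7 0.0 0.0
      vertex 16.4 2.4 0.0
      vertex 16.4 2.4 11.2
    endloop
  endfacet
  facet normal 0.3881 -0.9216 0.0000
    outer loop
      vertex 10.7 0.0 0.0
      vertex 16.4 2.4 11.2
      vertex 10.7 0.0 11.2
    endloop
  endfacet
  facet normal 0.8589 -0.5121 0.0000
    outer loop
      vertex 16.4 2.4 0.0
      vertex 19.5 7.6 0.0
      vertex 19.5 7.6 11.2
    endloop
  endfacet
  facet normal 0.8589 -0.5121 0.0000
    outer loop
      vertex 16.4 2.4 0.0
      vertex 19.5 7.6 11.2
      vertex 16.4 2.4 11.2
    endloop
  endfacet
  facet normal 0.9967 0.0817 0.0000
    outer loop
      vertex 19.5 7.6 0.0
      vertex 19.0 13.7 0.0
      vertex 19.0 13.7 11.2
    endloop
  endfacet
  facet normal 0.9967 0.0817 0.0000
    outer loop
      vertex 19.5 7.6 0.0
      vertex 19.0 13.7 11.2
      vertex 19.5 7.6 11.2
    endloop
  endfacet
endsolid part

The G0 Z moves step by Δz≈1.4 mm. Every layer's G1 loop is the same polygon, so the solid is a straight extrusion of it from z=0 to z≈11.2. Closing with flat bottom and top caps and triangulating gives 36 facets — a regular 10-sided prism (a cylinder approximated with 10 flat sides), circumscribed radius ≈ 9.9 mm, height ≈ 11.2 mm.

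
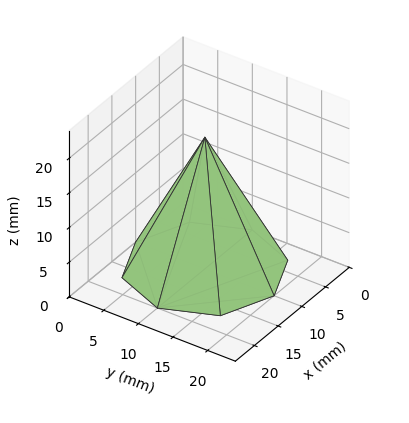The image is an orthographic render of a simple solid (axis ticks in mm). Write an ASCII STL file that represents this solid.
Reading the render: the shape is a regular 8-sided pyramid, base circumscribed radius ≈ 10 mm, apex at z ≈ 19 mm (dimensions read to the nearest mm from the axis ticks). For the STL, each face is triangulated and given an outward normal.

solid part
  facet normal 0.0000 0.0000 -1.0000
    outer loop
      vertex 10.0 20.0 0.0
      vertex 17.1 17.1 0.0
      vertex 20.0 10.0 0.0
    endloop
  endfacet
  facet normal 0.0000 0.0000 -1.0000
    outer loop
      vertex 2.9 17.1 0.0
      vertex 10.0 20.0 0.0
      vertex 20.0 10.0 0.0
    endloop
  endfacet
  facet normal 0.0000 0.0000 -1.0000
    outer loop
      vertex 0.0 10.0 0.0
      vertex 2.9 17.1 0.0
      vertex 20.0 10.0 0.0
    endloop
  endfacet
  facet normal 0.0000 0.0000 -1.0000
    outer loop
      vertex 2.9 2.9 0.0
      vertex 0.0 10.0 0.0
      vertex 20.0 10.0 0.0
    endloop
  endfacet
  facet normal 0.0000 0.0000 -1.0000
    outer loop
      vertex 10.0 0.0 0.0
      vertex 2.9 2.9 0.0
      vertex 20.0 10.0 0.0
    endloop
  endfacet
  facet normal 0.0000 0.0000 -1.0000
    outer loop
      vertex 17.1 2.9 0.0
      vertex 10.0 0.0 0.0
      vertex 20.0 10.0 0.0
    endloop
  endfacet
  facet normal 0.8322 0.3399 0.4380
    outer loop
      vertex 20.0 10.0 0.0
      vertex 17.1 17.1 0.0
      vertex 10.0 10.0 19.0
    endloop
  endfacet
  facet normal 0.3399 0.8322 0.4380
    outer loop
      vertex 17.1 17.1 0.0
      vertex 10.0 20.0 0.0
      vertex 10.0 10.0 19.0
    endloop
  endfacet
  facet normal -0.3399 0.8322 0.4380
    outer loop
      vertex 10.0 20.0 0.0
      vertex 2.9 17.1 0.0
      vertex 10.0 10.0 19.0
    endloop
  endfacet
  facet normal -0.8322 0.3399 0.4380
    outer loop
      vertex 2.9 17.1 0.0
      vertex 0.0 10.0 0.0
      vertex 10.0 10.0 19.0
    endloop
  endfacet
  facet normal -0.8322 -0.3399 0.4380
    outer loop
      vertex 0.0 10.0 0.0
      vertex 2.9 2.9 0.0
      vertex 10.0 10.0 19.0
    endloop
  endfacet
  facet normal -0.3399 -0.8322 0.4380
    outer loop
      vertex 2.9 2.9 0.0
      vertex 10.0 0.0 0.0
      vertex 10.0 10.0 19.0
    endloop
  endfacet
  facet normal 0.3399 -0.8322 0.4380
    outer loop
      vertex 10.0 0.0 0.0
      vertex 17.1 2.9 0.0
      vertex 10.0 10.0 19.0
    endloop
  endfacet
  facet normal 0.8322 -0.3399 0.4380
    outer loop
      vertex 17.1 2.9 0.0
      vertex 20.0 10.0 0.0
      vertex 10.0 10.0 19.0
    endloop
  endfacet
endsolid part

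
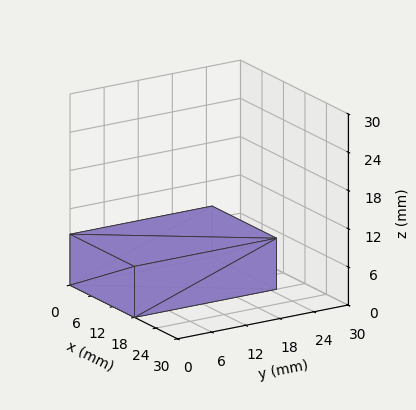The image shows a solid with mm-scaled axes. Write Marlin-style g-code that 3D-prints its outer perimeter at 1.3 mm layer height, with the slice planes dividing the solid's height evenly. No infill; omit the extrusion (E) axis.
Reading the render: the shape is a rectangular box, roughly 18 × 25 mm footprint and 8 mm tall (dimensions read to the nearest mm from the axis ticks). For the g-code, the solid's height is divided into equal slices at the stated Δz and each level perimeter traced with G1 moves after a G0 lift.

; perimeter-only toolpath
G21 ; units = mm
G90 ; absolute positioning
G28 ; home
; layer 1
G0 Z1.3
G0 X0.0 Y0.0
G1 X18.0 Y0.0
G1 X18.0 Y25.0
G1 X0.0 Y25.0
G1 X0.0 Y0.0
; layer 2
G0 Z2.7
G0 X0.0 Y0.0
G1 X18.0 Y0.0
G1 X18.0 Y25.0
G1 X0.0 Y25.0
G1 X0.0 Y0.0
; layer 3
G0 Z4.0
G0 X0.0 Y0.0
G1 X18.0 Y0.0
G1 X18.0 Y25.0
G1 X0.0 Y25.0
G1 X0.0 Y0.0
; layer 4
G0 Z5.3
G0 X0.0 Y0.0
G1 X18.0 Y0.0
G1 X18.0 Y25.0
G1 X0.0 Y25.0
G1 X0.0 Y0.0
; layer 5
G0 Z6.7
G0 X0.0 Y0.0
G1 X18.0 Y0.0
G1 X18.0 Y25.0
G1 X0.0 Y25.0
G1 X0.0 Y0.0
; layer 6
G0 Z8.0
G0 X0.0 Y0.0
G1 X18.0 Y0.0
G1 X18.0 Y25.0
G1 X0.0 Y25.0
G1 X0.0 Y0.0
M2 ; end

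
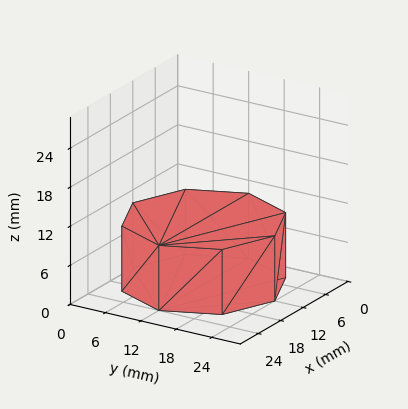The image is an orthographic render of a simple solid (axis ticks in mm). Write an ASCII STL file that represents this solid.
Reading the render: the shape is a regular 8-sided prism (a cylinder approximated with 8 flat sides), circumscribed radius ≈ 12 mm, height ≈ 10 mm (dimensions read to the nearest mm from the axis ticks). For the STL, each face is triangulated and given an outward normal.

solid part
  facet normal 0.0000 0.0000 -1.0000
    outer loop
      vertex 12.000 24.000 0.000
      vertex 20.485 20.485 0.000
      vertex 24.000 12.000 0.000
    endloop
  endfacet
  facet normal 0.0000 0.0000 -1.0000
    outer loop
      vertex 3.515 20.485 0.000
      vertex 12.000 24.000 0.000
      vertex 24.000 12.000 0.000
    endloop
  endfacet
  facet normal 0.0000 0.0000 -1.0000
    outer loop
      vertex 0.000 12.000 0.000
      vertex 3.515 20.485 0.000
      vertex 24.000 12.000 0.000
    endloop
  endfacet
  facet normal 0.0000 0.0000 -1.0000
    outer loop
      vertex 3.515 3.515 0.000
      vertex 0.000 12.000 0.000
      vertex 24.000 12.000 0.000
    endloop
  endfacet
  facet normal 0.0000 0.0000 -1.0000
    outer loop
      vertex 12.000 0.000 0.000
      vertex 3.515 3.515 0.000
      vertex 24.000 12.000 0.000
    endloop
  endfacet
  facet normal 0.0000 0.0000 -1.0000
    outer loop
      vertex 20.485 3.515 0.000
      vertex 12.000 0.000 0.000
      vertex 24.000 12.000 0.000
    endloop
  endfacet
  facet normal 0.0000 0.0000 1.0000
    outer loop
      vertex 24.000 12.000 10.000
      vertex 20.485 20.485 10.000
      vertex 12.000 24.000 10.000
    endloop
  endfacet
  facet normal 0.0000 0.0000 1.0000
    outer loop
      vertex 24.000 12.000 10.000
      vertex 12.000 24.000 10.000
      vertex 3.515 20.485 10.000
    endloop
  endfacet
  facet normal 0.0000 0.0000 1.0000
    outer loop
      vertex 24.000 12.000 10.000
      vertex 3.515 20.485 10.000
      vertex 0.000 12.000 10.000
    endloop
  endfacet
  facet normal 0.0000 0.0000 1.0000
    outer loop
      vertex 24.000 12.000 10.000
      vertex 0.000 12.000 10.000
      vertex 3.515 3.515 10.000
    endloop
  endfacet
  facet normal 0.0000 0.0000 1.0000
    outer loop
      vertex 24.000 12.000 10.000
      vertex 3.515 3.515 10.000
      vertex 12.000 0.000 10.000
    endloop
  endfacet
  facet normal 0.0000 0.0000 1.0000
    outer loop
      vertex 24.000 12.000 10.000
      vertex 12.000 0.000 10.000
      vertex 20.485 3.515 10.000
    endloop
  endfacet
  facet normal 0.9239 0.3827 0.0000
    outer loop
      vertex 24.000 12.000 0.000
      vertex 20.485 20.485 0.000
      vertex 20.485 20.485 10.000
    endloop
  endfacet
  facet normal 0.9239 0.3827 0.0000
    outer loop
      vertex 24.000 12.000 0.000
      vertex 20.485 20.485 10.000
      vertex 24.000 12.000 10.000
    endloop
  endfacet
  facet normal 0.3827 0.9239 0.0000
    outer loop
      vertex 20.485 20.485 0.000
      vertex 12.000 24.000 0.000
      vertex 12.000 24.000 10.000
    endloop
  endfacet
  facet normal 0.3827 0.9239 0.0000
    outer loop
      vertex 20.485 20.485 0.000
      vertex 12.000 24.000 10.000
      vertex 20.485 20.485 10.000
    endloop
  endfacet
  facet normal -0.3827 0.9239 0.0000
    outer loop
      vertex 12.000 24.000 0.000
      vertex 3.515 20.485 0.000
      vertex 3.515 20.485 10.000
    endloop
  endfacet
  facet normal -0.3827 0.9239 0.0000
    outer loop
      vertex 12.000 24.000 0.000
      vertex 3.515 20.485 10.000
      vertex 12.000 24.000 10.000
    endloop
  endfacet
  facet normal -0.9239 0.3827 0.0000
    outer loop
      vertex 3.515 20.485 0.000
      vertex 0.000 12.000 0.000
      vertex 0.000 12.000 10.000
    endloop
  endfacet
  facet normal -0.9239 0.3827 0.0000
    outer loop
      vertex 3.515 20.485 0.000
      vertex 0.000 12.000 10.000
      vertex 3.515 20.485 10.000
    endloop
  endfacet
  facet normal -0.9239 -0.3827 0.0000
    outer loop
      vertex 0.000 12.000 0.000
      vertex 3.515 3.515 0.000
      vertex 3.515 3.515 10.000
    endloop
  endfacet
  facet normal -0.9239 -0.3827 0.0000
    outer loop
      vertex 0.000 12.000 0.000
      vertex 3.515 3.515 10.000
      vertex 0.000 12.000 10.000
    endloop
  endfacet
  facet normal -0.3827 -0.9239 0.0000
    outer loop
      vertex 3.515 3.515 0.000
      vertex 12.000 0.000 0.000
      vertex 12.000 0.000 10.000
    endloop
  endfacet
  facet normal -0.3827 -0.9239 0.0000
    outer loop
      vertex 3.515 3.515 0.000
      vertex 12.000 0.000 10.000
      vertex 3.515 3.515 10.000
    endloop
  endfacet
  facet normal 0.3827 -0.9239 0.0000
    outer loop
      vertex 12.000 0.000 0.000
      vertex 20.485 3.515 0.000
      vertex 20.485 3.515 10.000
    endloop
  endfacet
  facet normal 0.3827 -0.9239 0.0000
    outer loop
      vertex 12.000 0.000 0.000
      vertex 20.485 3.515 10.000
      vertex 12.000 0.000 10.000
    endloop
  endfacet
  facet normal 0.9239 -0.3827 0.0000
    outer loop
      vertex 20.485 3.515 0.000
      vertex 24.000 12.000 0.000
      vertex 24.000 12.000 10.000
    endloop
  endfacet
  facet normal 0.9239 -0.3827 0.0000
    outer loop
      vertex 20.485 3.515 0.000
      vertex 24.000 12.000 10.000
      vertex 20.485 3.515 10.000
    endloop
  endfacet
endsolid part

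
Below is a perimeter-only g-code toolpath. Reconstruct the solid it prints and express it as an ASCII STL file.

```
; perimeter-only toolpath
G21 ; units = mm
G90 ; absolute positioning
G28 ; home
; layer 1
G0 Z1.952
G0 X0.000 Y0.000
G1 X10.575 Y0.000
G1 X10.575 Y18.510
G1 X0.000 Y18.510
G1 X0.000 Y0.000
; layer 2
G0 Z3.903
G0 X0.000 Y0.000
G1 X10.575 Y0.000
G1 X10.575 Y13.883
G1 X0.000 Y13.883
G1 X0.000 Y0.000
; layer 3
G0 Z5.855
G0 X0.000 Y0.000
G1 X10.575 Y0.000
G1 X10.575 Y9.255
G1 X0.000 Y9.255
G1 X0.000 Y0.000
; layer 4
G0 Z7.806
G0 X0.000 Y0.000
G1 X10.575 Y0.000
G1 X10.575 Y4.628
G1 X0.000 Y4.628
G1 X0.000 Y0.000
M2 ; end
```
solid part
  facet normal 0.0000 0.0000 -1.0000
    outer loop
      vertex 10.575 23.138 0.000
      vertex 10.575 0.000 0.000
      vertex 0.000 0.000 0.000
    endloop
  endfacet
  facet normal 0.0000 0.0000 -1.0000
    outer loop
      vertex 0.000 23.138 0.000
      vertex 10.575 23.138 0.000
      vertex 0.000 0.000 0.000
    endloop
  endfacet
  facet normal 0.0000 -1.0000 0.0000
    outer loop
      vertex 0.000 0.000 0.000
      vertex 10.575 0.000 0.000
      vertex 10.575 0.000 9.758
    endloop
  endfacet
  facet normal 0.0000 -1.0000 0.0000
    outer loop
      vertex 0.000 0.000 0.000
      vertex 10.575 0.000 9.758
      vertex 0.000 0.000 9.758
    endloop
  endfacet
  facet normal 0.0000 0.3886 0.9214
    outer loop
      vertex 0.000 0.000 9.758
      vertex 10.575 0.000 9.758
      vertex 10.575 23.138 0.000
    endloop
  endfacet
  facet normal 0.0000 0.3886 0.9214
    outer loop
      vertex 0.000 0.000 9.758
      vertex 10.575 23.138 0.000
      vertex 0.000 23.138 0.000
    endloop
  endfacet
  facet normal -1.0000 0.0000 0.0000
    outer loop
      vertex 0.000 0.000 9.758
      vertex 0.000 23.138 0.000
      vertex 0.000 0.000 0.000
    endloop
  endfacet
  facet normal 1.0000 0.0000 0.0000
    outer loop
      vertex 10.575 0.000 0.000
      vertex 10.575 23.138 0.000
      vertex 10.575 0.000 9.758
    endloop
  endfacet
endsolid part

The G0 Z moves step by Δz≈1.952 mm. The G1 loops shrink linearly with z, so the solid tapers from its base footprint up to z≈9.76. Closing with a flat bottom cap and the tapered top and triangulating gives 8 facets — a wedge (ramp): 10.6 × 23.1 mm base, rising to 9.76 mm along the y=0 edge and sloping linearly to z=0 at y=23.1.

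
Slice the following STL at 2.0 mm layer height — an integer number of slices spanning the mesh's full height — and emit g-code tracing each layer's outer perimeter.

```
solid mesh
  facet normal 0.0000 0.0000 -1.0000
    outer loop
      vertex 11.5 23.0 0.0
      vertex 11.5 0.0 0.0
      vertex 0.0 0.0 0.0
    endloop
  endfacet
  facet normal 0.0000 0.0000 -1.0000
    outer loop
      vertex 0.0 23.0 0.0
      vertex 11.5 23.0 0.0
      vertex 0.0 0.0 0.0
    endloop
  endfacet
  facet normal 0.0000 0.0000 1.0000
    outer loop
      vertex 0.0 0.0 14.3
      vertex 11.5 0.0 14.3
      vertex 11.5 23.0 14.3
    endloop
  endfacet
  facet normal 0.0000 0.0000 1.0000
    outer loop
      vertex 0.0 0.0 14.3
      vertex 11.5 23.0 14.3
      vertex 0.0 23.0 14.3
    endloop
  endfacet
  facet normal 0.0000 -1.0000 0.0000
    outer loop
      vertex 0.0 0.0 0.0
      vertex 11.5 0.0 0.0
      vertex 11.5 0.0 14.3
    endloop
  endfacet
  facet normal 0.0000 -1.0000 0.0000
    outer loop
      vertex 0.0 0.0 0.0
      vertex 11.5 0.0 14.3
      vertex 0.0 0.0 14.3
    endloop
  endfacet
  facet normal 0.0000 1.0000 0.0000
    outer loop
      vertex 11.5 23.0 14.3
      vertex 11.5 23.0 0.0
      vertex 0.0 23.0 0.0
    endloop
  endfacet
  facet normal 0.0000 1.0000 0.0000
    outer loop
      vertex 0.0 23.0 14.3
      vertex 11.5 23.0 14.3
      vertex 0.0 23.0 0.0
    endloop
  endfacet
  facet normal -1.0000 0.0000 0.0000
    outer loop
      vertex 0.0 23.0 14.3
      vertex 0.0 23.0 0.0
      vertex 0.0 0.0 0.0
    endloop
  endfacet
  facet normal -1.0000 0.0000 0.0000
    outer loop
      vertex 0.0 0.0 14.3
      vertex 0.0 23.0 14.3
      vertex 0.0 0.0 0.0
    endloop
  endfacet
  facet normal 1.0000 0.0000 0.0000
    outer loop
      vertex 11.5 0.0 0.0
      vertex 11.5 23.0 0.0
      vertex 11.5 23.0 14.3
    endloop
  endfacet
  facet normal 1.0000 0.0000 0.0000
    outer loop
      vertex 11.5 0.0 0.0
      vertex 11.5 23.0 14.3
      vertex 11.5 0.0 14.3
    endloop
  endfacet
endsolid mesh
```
; perimeter-only toolpath
G21 ; units = mm
G90 ; absolute positioning
G28 ; home
; layer 1
G0 Z2.0
G0 X0.0 Y0.0
G1 X11.5 Y0.0
G1 X11.5 Y23.0
G1 X0.0 Y23.0
G1 X0.0 Y0.0
; layer 2
G0 Z4.1
G0 X0.0 Y0.0
G1 X11.5 Y0.0
G1 X11.5 Y23.0
G1 X0.0 Y23.0
G1 X0.0 Y0.0
; layer 3
G0 Z6.1
G0 X0.0 Y0.0
G1 X11.5 Y0.0
G1 X11.5 Y23.0
G1 X0.0 Y23.0
G1 X0.0 Y0.0
; layer 4
G0 Z8.2
G0 X0.0 Y0.0
G1 X11.5 Y0.0
G1 X11.5 Y23.0
G1 X0.0 Y23.0
G1 X0.0 Y0.0
; layer 5
G0 Z10.2
G0 X0.0 Y0.0
G1 X11.5 Y0.0
G1 X11.5 Y23.0
G1 X0.0 Y23.0
G1 X0.0 Y0.0
; layer 6
G0 Z12.3
G0 X0.0 Y0.0
G1 X11.5 Y0.0
G1 X11.5 Y23.0
G1 X0.0 Y23.0
G1 X0.0 Y0.0
; layer 7
G0 Z14.3
G0 X0.0 Y0.0
G1 X11.5 Y0.0
G1 X11.5 Y23.0
G1 X0.0 Y23.0
G1 X0.0 Y0.0
M2 ; end

The solid is a rectangular box, roughly 11.5 × 23 mm footprint and 14.3 mm tall. Slicing at Δz = 2.0 mm — 7 equal slices spanning the solid's height, so layer i sits at z = i·h/7 — gives 7 non-empty perimeters. Each is a 4-segment closed polygon; G0 lifts to the layer z and rapids to the start vertex, then G1 traces the edges.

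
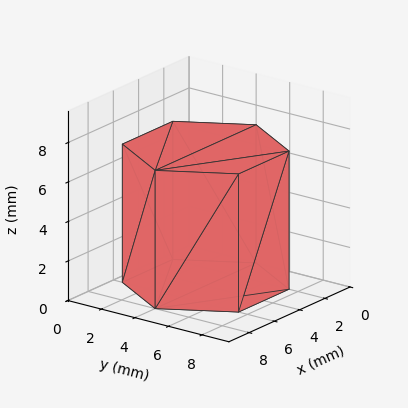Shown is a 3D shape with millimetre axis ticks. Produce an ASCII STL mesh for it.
Reading the render: the shape is a regular 6-sided prism (a cylinder approximated with 6 flat sides), circumscribed radius ≈ 4 mm, height ≈ 7 mm (dimensions read to the nearest mm from the axis ticks). For the STL, each face is triangulated and given an outward normal.

solid part
  facet normal 0.0000 0.0000 -1.0000
    outer loop
      vertex 2.000 7.464 0.000
      vertex 6.000 7.464 0.000
      vertex 8.000 4.000 0.000
    endloop
  endfacet
  facet normal 0.0000 0.0000 -1.0000
    outer loop
      vertex 0.000 4.000 0.000
      vertex 2.000 7.464 0.000
      vertex 8.000 4.000 0.000
    endloop
  endfacet
  facet normal 0.0000 0.0000 -1.0000
    outer loop
      vertex 2.000 0.536 0.000
      vertex 0.000 4.000 0.000
      vertex 8.000 4.000 0.000
    endloop
  endfacet
  facet normal 0.0000 0.0000 -1.0000
    outer loop
      vertex 6.000 0.536 0.000
      vertex 2.000 0.536 0.000
      vertex 8.000 4.000 0.000
    endloop
  endfacet
  facet normal 0.0000 0.0000 1.0000
    outer loop
      vertex 8.000 4.000 7.000
      vertex 6.000 7.464 7.000
      vertex 2.000 7.464 7.000
    endloop
  endfacet
  facet normal 0.0000 0.0000 1.0000
    outer loop
      vertex 8.000 4.000 7.000
      vertex 2.000 7.464 7.000
      vertex 0.000 4.000 7.000
    endloop
  endfacet
  facet normal 0.0000 0.0000 1.0000
    outer loop
      vertex 8.000 4.000 7.000
      vertex 0.000 4.000 7.000
      vertex 2.000 0.536 7.000
    endloop
  endfacet
  facet normal 0.0000 0.0000 1.0000
    outer loop
      vertex 8.000 4.000 7.000
      vertex 2.000 0.536 7.000
      vertex 6.000 0.536 7.000
    endloop
  endfacet
  facet normal 0.8660 0.5000 0.0000
    outer loop
      vertex 8.000 4.000 0.000
      vertex 6.000 7.464 0.000
      vertex 6.000 7.464 7.000
    endloop
  endfacet
  facet normal 0.8660 0.5000 0.0000
    outer loop
      vertex 8.000 4.000 0.000
      vertex 6.000 7.464 7.000
      vertex 8.000 4.000 7.000
    endloop
  endfacet
  facet normal 0.0000 1.0000 0.0000
    outer loop
      vertex 6.000 7.464 0.000
      vertex 2.000 7.464 0.000
      vertex 2.000 7.464 7.000
    endloop
  endfacet
  facet normal 0.0000 1.0000 0.0000
    outer loop
      vertex 6.000 7.464 0.000
      vertex 2.000 7.464 7.000
      vertex 6.000 7.464 7.000
    endloop
  endfacet
  facet normal -0.8660 0.5000 0.0000
    outer loop
      vertex 2.000 7.464 0.000
      vertex 0.000 4.000 0.000
      vertex 0.000 4.000 7.000
    endloop
  endfacet
  facet normal -0.8660 0.5000 0.0000
    outer loop
      vertex 2.000 7.464 0.000
      vertex 0.000 4.000 7.000
      vertex 2.000 7.464 7.000
    endloop
  endfacet
  facet normal -0.8660 -0.5000 0.0000
    outer loop
      vertex 0.000 4.000 0.000
      vertex 2.000 0.536 0.000
      vertex 2.000 0.536 7.000
    endloop
  endfacet
  facet normal -0.8660 -0.5000 0.0000
    outer loop
      vertex 0.000 4.000 0.000
      vertex 2.000 0.536 7.000
      vertex 0.000 4.000 7.000
    endloop
  endfacet
  facet normal 0.0000 -1.0000 0.0000
    outer loop
      vertex 2.000 0.536 0.000
      vertex 6.000 0.536 0.000
      vertex 6.000 0.536 7.000
    endloop
  endfacet
  facet normal 0.0000 -1.0000 0.0000
    outer loop
      vertex 2.000 0.536 0.000
      vertex 6.000 0.536 7.000
      vertex 2.000 0.536 7.000
    endloop
  endfacet
  facet normal 0.8660 -0.5000 0.0000
    outer loop
      vertex 6.000 0.536 0.000
      vertex 8.000 4.000 0.000
      vertex 8.000 4.000 7.000
    endloop
  endfacet
  facet normal 0.8660 -0.5000 0.0000
    outer loop
      vertex 6.000 0.536 0.000
      vertex 8.000 4.000 7.000
      vertex 6.000 0.536 7.000
    endloop
  endfacet
endsolid part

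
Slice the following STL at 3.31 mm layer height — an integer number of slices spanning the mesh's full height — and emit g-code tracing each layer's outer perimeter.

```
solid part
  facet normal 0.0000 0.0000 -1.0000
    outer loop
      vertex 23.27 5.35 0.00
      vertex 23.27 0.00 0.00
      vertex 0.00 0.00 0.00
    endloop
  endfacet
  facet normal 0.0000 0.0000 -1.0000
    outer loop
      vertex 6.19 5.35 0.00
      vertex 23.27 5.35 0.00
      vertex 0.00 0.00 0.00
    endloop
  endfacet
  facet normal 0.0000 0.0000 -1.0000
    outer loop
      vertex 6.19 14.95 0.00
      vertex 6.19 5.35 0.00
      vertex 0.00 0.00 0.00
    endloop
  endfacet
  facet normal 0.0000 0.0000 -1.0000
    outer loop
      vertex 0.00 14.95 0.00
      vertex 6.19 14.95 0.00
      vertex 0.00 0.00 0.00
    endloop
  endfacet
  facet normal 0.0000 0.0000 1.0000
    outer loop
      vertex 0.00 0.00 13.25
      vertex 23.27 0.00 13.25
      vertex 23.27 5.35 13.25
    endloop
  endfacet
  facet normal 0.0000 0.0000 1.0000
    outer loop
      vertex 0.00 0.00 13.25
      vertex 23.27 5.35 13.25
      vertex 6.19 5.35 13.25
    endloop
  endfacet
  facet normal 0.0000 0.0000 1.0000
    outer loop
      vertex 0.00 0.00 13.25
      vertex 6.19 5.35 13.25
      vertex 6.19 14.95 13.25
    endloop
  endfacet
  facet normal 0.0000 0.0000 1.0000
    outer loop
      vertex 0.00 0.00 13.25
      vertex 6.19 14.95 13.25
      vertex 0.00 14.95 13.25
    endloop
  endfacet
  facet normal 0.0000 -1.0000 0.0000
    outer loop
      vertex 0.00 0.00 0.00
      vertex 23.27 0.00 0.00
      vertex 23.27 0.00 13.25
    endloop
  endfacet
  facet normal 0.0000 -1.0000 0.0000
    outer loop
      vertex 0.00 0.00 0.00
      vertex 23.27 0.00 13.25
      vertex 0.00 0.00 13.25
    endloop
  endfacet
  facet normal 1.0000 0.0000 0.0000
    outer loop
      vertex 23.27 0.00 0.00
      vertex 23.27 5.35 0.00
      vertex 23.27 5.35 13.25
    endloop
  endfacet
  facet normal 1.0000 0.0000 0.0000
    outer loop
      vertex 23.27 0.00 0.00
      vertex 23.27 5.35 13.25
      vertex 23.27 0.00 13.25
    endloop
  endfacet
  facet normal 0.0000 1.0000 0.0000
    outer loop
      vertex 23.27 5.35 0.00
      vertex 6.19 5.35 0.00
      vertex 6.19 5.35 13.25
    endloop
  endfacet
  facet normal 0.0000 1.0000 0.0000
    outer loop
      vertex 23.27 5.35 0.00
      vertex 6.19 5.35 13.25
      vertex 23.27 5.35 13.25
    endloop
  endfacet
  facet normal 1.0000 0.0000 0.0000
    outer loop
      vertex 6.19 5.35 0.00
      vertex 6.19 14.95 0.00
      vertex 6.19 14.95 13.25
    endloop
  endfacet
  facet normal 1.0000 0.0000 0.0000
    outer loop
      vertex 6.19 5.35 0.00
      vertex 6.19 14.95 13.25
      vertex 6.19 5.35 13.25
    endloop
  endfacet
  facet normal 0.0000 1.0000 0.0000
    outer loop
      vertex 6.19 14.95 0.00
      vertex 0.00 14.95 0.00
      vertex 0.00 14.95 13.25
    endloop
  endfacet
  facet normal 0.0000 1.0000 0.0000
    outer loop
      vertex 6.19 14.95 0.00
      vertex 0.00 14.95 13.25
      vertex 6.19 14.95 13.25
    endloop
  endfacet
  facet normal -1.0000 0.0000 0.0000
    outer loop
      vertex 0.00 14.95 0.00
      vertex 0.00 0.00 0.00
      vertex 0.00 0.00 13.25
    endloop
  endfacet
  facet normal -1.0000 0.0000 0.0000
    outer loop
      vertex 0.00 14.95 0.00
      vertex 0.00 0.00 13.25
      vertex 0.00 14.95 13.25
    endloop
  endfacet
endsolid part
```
; perimeter-only toolpath
G21 ; units = mm
G90 ; absolute positioning
G28 ; home
; layer 1
G0 Z3.31
G0 X0.00 Y0.00
G1 X23.27 Y0.00
G1 X23.27 Y5.35
G1 X6.19 Y5.35
G1 X6.19 Y14.95
G1 X0.00 Y14.95
G1 X0.00 Y0.00
; layer 2
G0 Z6.62
G0 X0.00 Y0.00
G1 X23.27 Y0.00
G1 X23.27 Y5.35
G1 X6.19 Y5.35
G1 X6.19 Y14.95
G1 X0.00 Y14.95
G1 X0.00 Y0.00
; layer 3
G0 Z9.94
G0 X0.00 Y0.00
G1 X23.27 Y0.00
G1 X23.27 Y5.35
G1 X6.19 Y5.35
G1 X6.19 Y14.95
G1 X0.00 Y14.95
G1 X0.00 Y0.00
; layer 4
G0 Z13.25
G0 X0.00 Y0.00
G1 X23.27 Y0.00
G1 X23.27 Y5.35
G1 X6.19 Y5.35
G1 X6.19 Y14.95
G1 X0.00 Y14.95
G1 X0.00 Y0.00
M2 ; end

The solid is an L-shaped prism: outer 23.3 × 14.9 mm, arm thicknesses ≈ 5.35 mm (horizontal) and 6.19 mm (vertical), extruded 13.2 mm in z. Slicing at Δz = 3.31 mm — 4 equal slices spanning the solid's height, so layer i sits at z = i·h/4 — gives 4 non-empty perimeters. Each is a 6-segment closed polygon; G0 lifts to the layer z and rapids to the start vertex, then G1 traces the edges.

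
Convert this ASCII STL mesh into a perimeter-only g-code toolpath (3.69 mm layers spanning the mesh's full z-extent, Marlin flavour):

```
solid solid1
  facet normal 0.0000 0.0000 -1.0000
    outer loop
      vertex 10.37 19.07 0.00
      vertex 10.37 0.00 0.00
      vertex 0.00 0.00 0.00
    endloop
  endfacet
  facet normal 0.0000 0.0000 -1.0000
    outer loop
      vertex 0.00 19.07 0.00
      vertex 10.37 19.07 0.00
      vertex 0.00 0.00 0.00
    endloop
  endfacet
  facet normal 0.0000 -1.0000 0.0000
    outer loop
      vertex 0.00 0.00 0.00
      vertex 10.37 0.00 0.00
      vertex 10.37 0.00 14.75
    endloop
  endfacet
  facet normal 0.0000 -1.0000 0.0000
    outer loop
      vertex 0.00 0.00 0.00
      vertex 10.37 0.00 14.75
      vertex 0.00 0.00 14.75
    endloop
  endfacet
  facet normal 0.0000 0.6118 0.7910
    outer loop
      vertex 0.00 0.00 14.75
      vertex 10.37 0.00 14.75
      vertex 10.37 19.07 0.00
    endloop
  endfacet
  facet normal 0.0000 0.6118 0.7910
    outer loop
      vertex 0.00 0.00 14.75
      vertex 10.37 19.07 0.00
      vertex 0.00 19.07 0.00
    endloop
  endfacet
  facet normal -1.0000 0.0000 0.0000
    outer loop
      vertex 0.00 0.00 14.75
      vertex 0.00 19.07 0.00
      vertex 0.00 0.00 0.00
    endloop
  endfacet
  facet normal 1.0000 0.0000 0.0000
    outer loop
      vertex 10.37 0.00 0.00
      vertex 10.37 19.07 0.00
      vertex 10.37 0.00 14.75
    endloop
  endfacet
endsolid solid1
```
; perimeter-only toolpath
G21 ; units = mm
G90 ; absolute positioning
G28 ; home
; layer 1
G0 Z3.69
G0 X0.00 Y0.00
G1 X10.37 Y0.00
G1 X10.37 Y14.30
G1 X0.00 Y14.30
G1 X0.00 Y0.00
; layer 2
G0 Z7.38
G0 X0.00 Y0.00
G1 X10.37 Y0.00
G1 X10.37 Y9.54
G1 X0.00 Y9.54
G1 X0.00 Y0.00
; layer 3
G0 Z11.06
G0 X0.00 Y0.00
G1 X10.37 Y0.00
G1 X10.37 Y4.77
G1 X0.00 Y4.77
G1 X0.00 Y0.00
M2 ; end

The solid is a wedge (ramp): 10.4 × 19.1 mm base, rising to 14.8 mm along the y=0 edge and sloping linearly to z=0 at y=19.1. Slicing at Δz = 3.69 mm — 4 equal slices spanning the solid's height, so layer i sits at z = i·h/4 — gives 3 non-empty perimeters. Each is a 4-segment closed polygon; G0 lifts to the layer z and rapids to the start vertex, then G1 traces the edges. The cross-section shrinks linearly with z (the slice at the apex is degenerate and omitted).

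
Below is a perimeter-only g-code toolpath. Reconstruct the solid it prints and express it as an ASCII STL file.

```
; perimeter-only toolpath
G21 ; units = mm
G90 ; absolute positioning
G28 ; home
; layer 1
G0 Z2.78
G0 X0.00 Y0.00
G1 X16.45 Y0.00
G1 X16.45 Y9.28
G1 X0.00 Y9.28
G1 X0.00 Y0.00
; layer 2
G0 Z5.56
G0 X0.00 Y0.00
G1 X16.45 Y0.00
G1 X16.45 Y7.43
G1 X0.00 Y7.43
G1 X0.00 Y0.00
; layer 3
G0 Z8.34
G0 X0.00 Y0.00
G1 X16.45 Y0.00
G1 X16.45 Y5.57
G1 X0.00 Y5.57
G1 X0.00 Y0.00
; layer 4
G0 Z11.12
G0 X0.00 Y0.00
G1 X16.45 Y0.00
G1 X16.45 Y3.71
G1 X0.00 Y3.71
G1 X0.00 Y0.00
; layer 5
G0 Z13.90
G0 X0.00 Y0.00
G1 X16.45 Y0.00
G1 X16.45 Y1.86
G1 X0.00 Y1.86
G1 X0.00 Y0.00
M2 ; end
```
solid part
  facet normal 0.0000 0.0000 -1.0000
    outer loop
      vertex 16.45 11.14 0.00
      vertex 16.45 0.00 0.00
      vertex 0.00 0.00 0.00
    endloop
  endfacet
  facet normal 0.0000 0.0000 -1.0000
    outer loop
      vertex 0.00 11.14 0.00
      vertex 16.45 11.14 0.00
      vertex 0.00 0.00 0.00
    endloop
  endfacet
  facet normal 0.0000 -1.0000 0.0000
    outer loop
      vertex 0.00 0.00 0.00
      vertex 16.45 0.00 0.00
      vertex 16.45 0.00 16.68
    endloop
  endfacet
  facet normal 0.0000 -1.0000 0.0000
    outer loop
      vertex 0.00 0.00 0.00
      vertex 16.45 0.00 16.68
      vertex 0.00 0.00 16.68
    endloop
  endfacet
  facet normal 0.0000 0.8316 0.5554
    outer loop
      vertex 0.00 0.00 16.68
      vertex 16.45 0.00 16.68
      vertex 16.45 11.14 0.00
    endloop
  endfacet
  facet normal 0.0000 0.8316 0.5554
    outer loop
      vertex 0.00 0.00 16.68
      vertex 16.45 11.14 0.00
      vertex 0.00 11.14 0.00
    endloop
  endfacet
  facet normal -1.0000 0.0000 0.0000
    outer loop
      vertex 0.00 0.00 16.68
      vertex 0.00 11.14 0.00
      vertex 0.00 0.00 0.00
    endloop
  endfacet
  facet normal 1.0000 0.0000 0.0000
    outer loop
      vertex 16.45 0.00 0.00
      vertex 16.45 11.14 0.00
      vertex 16.45 0.00 16.68
    endloop
  endfacet
endsolid part

The G0 Z moves step by Δz≈2.78 mm. The G1 loops shrink linearly with z, so the solid tapers from its base footprint up to z≈16.7. Closing with a flat bottom cap and the tapered top and triangulating gives 8 facets — a wedge (ramp): 16.4 × 11.1 mm base, rising to 16.7 mm along the y=0 edge and sloping linearly to z=0 at y=11.1.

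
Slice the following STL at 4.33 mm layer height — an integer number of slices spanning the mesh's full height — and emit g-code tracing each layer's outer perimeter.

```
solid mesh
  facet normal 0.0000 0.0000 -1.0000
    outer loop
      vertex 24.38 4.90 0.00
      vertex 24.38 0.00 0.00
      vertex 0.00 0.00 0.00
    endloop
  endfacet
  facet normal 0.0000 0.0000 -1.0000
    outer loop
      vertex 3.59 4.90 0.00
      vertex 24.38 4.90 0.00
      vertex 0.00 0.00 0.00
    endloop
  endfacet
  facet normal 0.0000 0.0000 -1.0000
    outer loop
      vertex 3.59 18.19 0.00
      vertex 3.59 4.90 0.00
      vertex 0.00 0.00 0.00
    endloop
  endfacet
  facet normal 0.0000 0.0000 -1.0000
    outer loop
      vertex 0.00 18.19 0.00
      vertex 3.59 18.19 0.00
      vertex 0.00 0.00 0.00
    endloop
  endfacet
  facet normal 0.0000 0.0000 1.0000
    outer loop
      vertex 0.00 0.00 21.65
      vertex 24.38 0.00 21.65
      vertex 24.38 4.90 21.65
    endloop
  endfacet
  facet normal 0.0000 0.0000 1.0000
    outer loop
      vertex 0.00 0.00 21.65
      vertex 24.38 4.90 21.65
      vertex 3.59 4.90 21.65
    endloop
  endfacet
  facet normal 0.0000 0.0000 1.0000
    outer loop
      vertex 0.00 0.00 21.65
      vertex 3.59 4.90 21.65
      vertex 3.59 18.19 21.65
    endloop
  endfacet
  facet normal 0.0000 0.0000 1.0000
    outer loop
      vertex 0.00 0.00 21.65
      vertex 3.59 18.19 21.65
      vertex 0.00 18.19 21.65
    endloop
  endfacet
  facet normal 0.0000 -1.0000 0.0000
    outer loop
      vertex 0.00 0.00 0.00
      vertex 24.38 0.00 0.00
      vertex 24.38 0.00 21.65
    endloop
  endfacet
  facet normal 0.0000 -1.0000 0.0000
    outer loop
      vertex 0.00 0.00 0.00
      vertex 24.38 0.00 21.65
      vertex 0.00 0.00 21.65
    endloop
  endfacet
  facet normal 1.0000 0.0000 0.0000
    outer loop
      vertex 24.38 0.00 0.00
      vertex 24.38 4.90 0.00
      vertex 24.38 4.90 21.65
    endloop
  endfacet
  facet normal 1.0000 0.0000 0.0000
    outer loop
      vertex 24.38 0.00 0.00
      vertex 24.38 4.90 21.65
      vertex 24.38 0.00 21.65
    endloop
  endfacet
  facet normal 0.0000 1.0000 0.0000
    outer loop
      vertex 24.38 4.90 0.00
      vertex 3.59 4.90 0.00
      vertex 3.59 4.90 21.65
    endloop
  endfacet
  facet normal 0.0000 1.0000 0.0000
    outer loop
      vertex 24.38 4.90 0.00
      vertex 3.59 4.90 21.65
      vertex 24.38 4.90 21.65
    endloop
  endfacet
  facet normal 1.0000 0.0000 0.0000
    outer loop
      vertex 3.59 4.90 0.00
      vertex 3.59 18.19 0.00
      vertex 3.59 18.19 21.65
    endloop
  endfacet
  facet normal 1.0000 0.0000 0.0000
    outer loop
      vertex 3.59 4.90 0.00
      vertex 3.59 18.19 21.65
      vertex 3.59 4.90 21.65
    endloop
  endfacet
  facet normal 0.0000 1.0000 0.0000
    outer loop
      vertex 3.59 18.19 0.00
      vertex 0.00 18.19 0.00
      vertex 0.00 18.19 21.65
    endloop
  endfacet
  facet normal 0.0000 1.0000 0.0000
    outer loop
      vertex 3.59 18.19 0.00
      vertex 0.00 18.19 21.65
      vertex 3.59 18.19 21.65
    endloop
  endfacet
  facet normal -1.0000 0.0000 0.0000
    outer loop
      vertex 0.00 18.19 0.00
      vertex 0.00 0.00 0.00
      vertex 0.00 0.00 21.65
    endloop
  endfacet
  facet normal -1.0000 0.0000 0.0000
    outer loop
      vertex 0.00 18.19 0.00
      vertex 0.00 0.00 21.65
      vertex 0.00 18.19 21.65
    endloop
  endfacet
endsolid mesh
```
; perimeter-only toolpath
G21 ; units = mm
G90 ; absolute positioning
G28 ; home
; layer 1
G0 Z4.33
G0 X0.00 Y0.00
G1 X24.38 Y0.00
G1 X24.38 Y4.90
G1 X3.59 Y4.90
G1 X3.59 Y18.19
G1 X0.00 Y18.19
G1 X0.00 Y0.00
; layer 2
G0 Z8.66
G0 X0.00 Y0.00
G1 X24.38 Y0.00
G1 X24.38 Y4.90
G1 X3.59 Y4.90
G1 X3.59 Y18.19
G1 X0.00 Y18.19
G1 X0.00 Y0.00
; layer 3
G0 Z12.99
G0 X0.00 Y0.00
G1 X24.38 Y0.00
G1 X24.38 Y4.90
G1 X3.59 Y4.90
G1 X3.59 Y18.19
G1 X0.00 Y18.19
G1 X0.00 Y0.00
; layer 4
G0 Z17.32
G0 X0.00 Y0.00
G1 X24.38 Y0.00
G1 X24.38 Y4.90
G1 X3.59 Y4.90
G1 X3.59 Y18.19
G1 X0.00 Y18.19
G1 X0.00 Y0.00
; layer 5
G0 Z21.65
G0 X0.00 Y0.00
G1 X24.38 Y0.00
G1 X24.38 Y4.90
G1 X3.59 Y4.90
G1 X3.59 Y18.19
G1 X0.00 Y18.19
G1 X0.00 Y0.00
M2 ; end

The solid is an L-shaped prism: outer 24.4 × 18.2 mm, arm thicknesses ≈ 4.9 mm (horizontal) and 3.59 mm (vertical), extruded 21.6 mm in z. Slicing at Δz = 4.33 mm — 5 equal slices spanning the solid's height, so layer i sits at z = i·h/5 — gives 5 non-empty perimeters. Each is a 6-segment closed polygon; G0 lifts to the layer z and rapids to the start vertex, then G1 traces the edges.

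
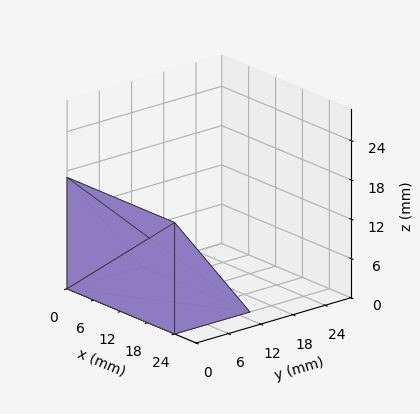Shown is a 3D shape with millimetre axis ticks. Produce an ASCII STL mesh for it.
Reading the render: the shape is a wedge (ramp): 24 × 14 mm base, rising to 17 mm along the y=0 edge and sloping linearly to z=0 at y=14 (dimensions read to the nearest mm from the axis ticks). For the STL, each face is triangulated and given an outward normal.

solid part
  facet normal 0.0000 0.0000 -1.0000
    outer loop
      vertex 24.00 14.00 0.00
      vertex 24.00 0.00 0.00
      vertex 0.00 0.00 0.00
    endloop
  endfacet
  facet normal 0.0000 0.0000 -1.0000
    outer loop
      vertex 0.00 14.00 0.00
      vertex 24.00 14.00 0.00
      vertex 0.00 0.00 0.00
    endloop
  endfacet
  facet normal 0.0000 -1.0000 0.0000
    outer loop
      vertex 0.00 0.00 0.00
      vertex 24.00 0.00 0.00
      vertex 24.00 0.00 17.00
    endloop
  endfacet
  facet normal 0.0000 -1.0000 0.0000
    outer loop
      vertex 0.00 0.00 0.00
      vertex 24.00 0.00 17.00
      vertex 0.00 0.00 17.00
    endloop
  endfacet
  facet normal 0.0000 0.7719 0.6357
    outer loop
      vertex 0.00 0.00 17.00
      vertex 24.00 0.00 17.00
      vertex 24.00 14.00 0.00
    endloop
  endfacet
  facet normal 0.0000 0.7719 0.6357
    outer loop
      vertex 0.00 0.00 17.00
      vertex 24.00 14.00 0.00
      vertex 0.00 14.00 0.00
    endloop
  endfacet
  facet normal -1.0000 0.0000 0.0000
    outer loop
      vertex 0.00 0.00 17.00
      vertex 0.00 14.00 0.00
      vertex 0.00 0.00 0.00
    endloop
  endfacet
  facet normal 1.0000 0.0000 0.0000
    outer loop
      vertex 24.00 0.00 0.00
      vertex 24.00 14.00 0.00
      vertex 24.00 0.00 17.00
    endloop
  endfacet
endsolid part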